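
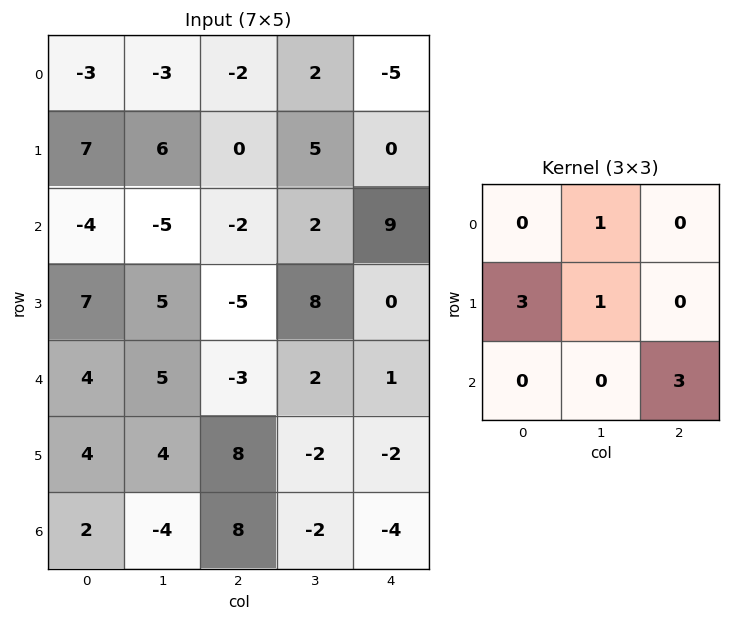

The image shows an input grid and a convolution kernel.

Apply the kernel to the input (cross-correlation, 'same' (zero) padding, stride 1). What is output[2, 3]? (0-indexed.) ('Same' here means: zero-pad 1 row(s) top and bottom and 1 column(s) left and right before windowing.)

1

The receptive field on the zero-padded input at this output position is [0 5 0 / -2 2 9 / -5 8 0]. Elementwise product with the kernel and sum: 5·1 + -2·3 + 2·1 + 0·3.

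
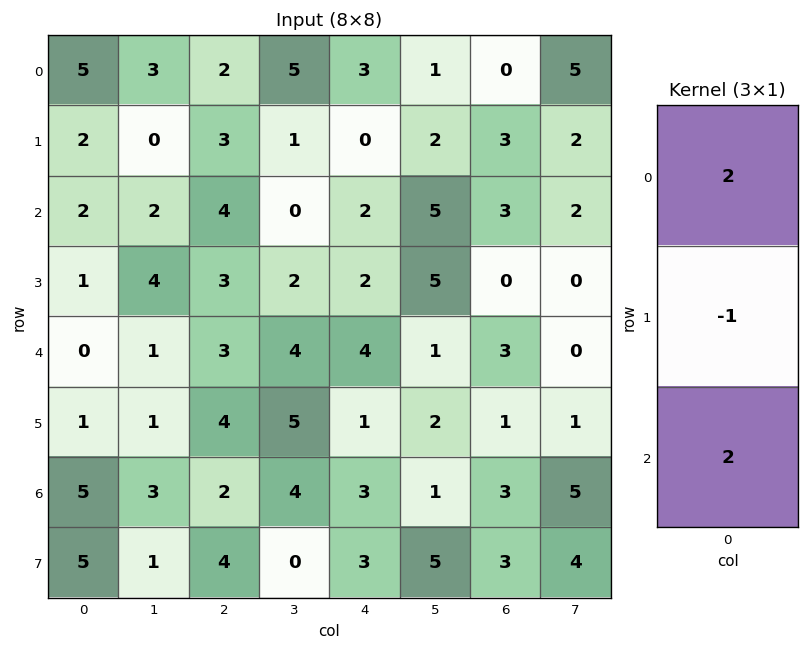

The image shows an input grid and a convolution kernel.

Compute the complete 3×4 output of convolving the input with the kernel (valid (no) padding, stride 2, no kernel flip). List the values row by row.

Output[0,0]: The receptive field on the input at this output position is [5 / 2 / 2]. Elementwise product with the kernel and sum: 5·2 + 2·-1 + 2·2.
Output[0,1]: The receptive field on the input at this output position is [2 / 3 / 4]. Elementwise product with the kernel and sum: 2·2 + 3·-1 + 4·2.

12 9 10 3
3 11 10 12
9 6 13 11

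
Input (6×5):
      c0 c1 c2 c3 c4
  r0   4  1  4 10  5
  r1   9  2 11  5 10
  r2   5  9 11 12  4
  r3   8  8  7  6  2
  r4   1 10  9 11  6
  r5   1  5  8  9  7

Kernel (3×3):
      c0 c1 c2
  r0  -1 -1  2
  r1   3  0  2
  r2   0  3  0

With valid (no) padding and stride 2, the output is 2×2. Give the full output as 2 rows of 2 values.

79 85
76 43

Output[0,0]: The receptive field on the input at this output position is [4 1 4 / 9 2 11 / 5 9 11]. Elementwise product with the kernel and sum: 4·-1 + 1·-1 + 4·2 + 9·3 + 11·2 + 9·3.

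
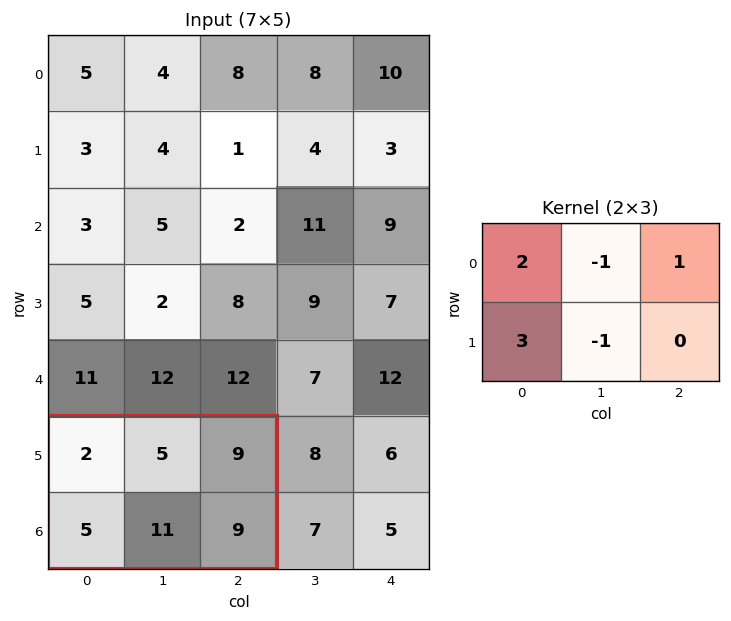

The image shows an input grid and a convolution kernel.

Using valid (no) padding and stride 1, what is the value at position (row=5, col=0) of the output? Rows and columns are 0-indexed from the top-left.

12

The receptive field on the input at this output position is [2 5 9 / 5 11 9]. Elementwise product with the kernel and sum: 2·2 + 5·-1 + 9·1 + 5·3 + 11·-1.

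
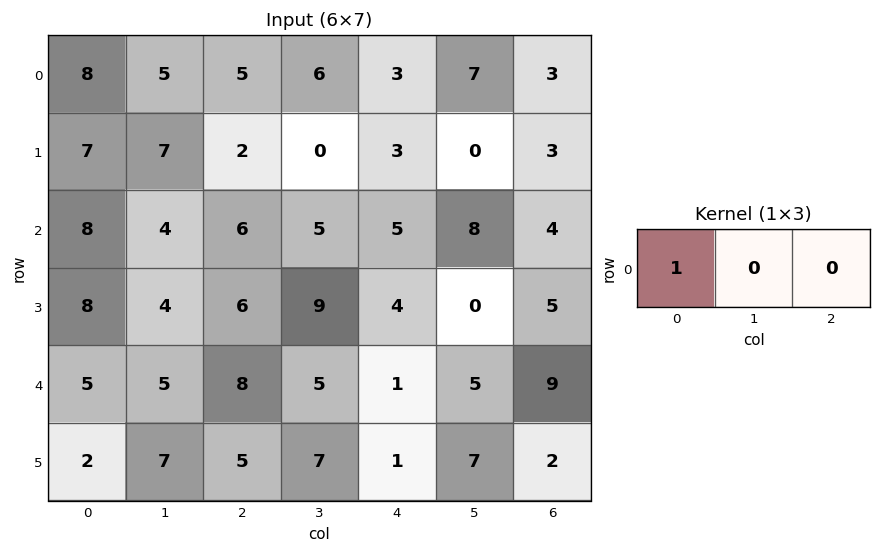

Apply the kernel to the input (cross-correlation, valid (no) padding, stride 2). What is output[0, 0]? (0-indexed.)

8

The receptive field on the input at this output position is [8 5 5]. Elementwise product with the kernel and sum: 8·1.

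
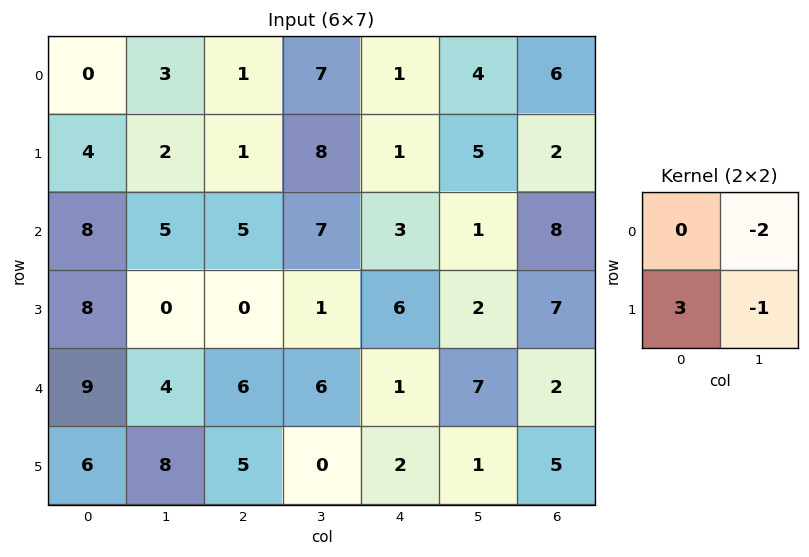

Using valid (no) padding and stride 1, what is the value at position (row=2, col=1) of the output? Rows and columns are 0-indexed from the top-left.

The receptive field on the input at this output position is [5 5 / 0 0]. Elementwise product with the kernel and sum: 5·-2 + 0·3 + 0·-1.

-10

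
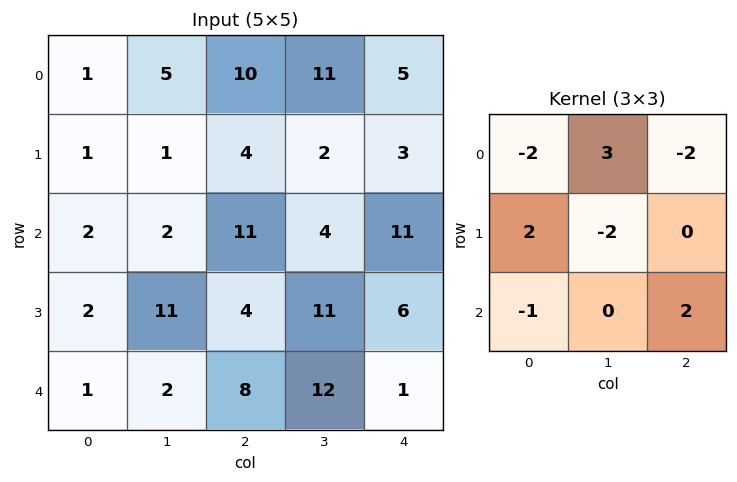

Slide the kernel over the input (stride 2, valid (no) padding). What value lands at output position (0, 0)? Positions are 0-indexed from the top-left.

13

The receptive field on the input at this output position is [1 5 10 / 1 1 4 / 2 2 11]. Elementwise product with the kernel and sum: 1·-2 + 5·3 + 10·-2 + 1·2 + 1·-2 + 2·-1 + 11·2.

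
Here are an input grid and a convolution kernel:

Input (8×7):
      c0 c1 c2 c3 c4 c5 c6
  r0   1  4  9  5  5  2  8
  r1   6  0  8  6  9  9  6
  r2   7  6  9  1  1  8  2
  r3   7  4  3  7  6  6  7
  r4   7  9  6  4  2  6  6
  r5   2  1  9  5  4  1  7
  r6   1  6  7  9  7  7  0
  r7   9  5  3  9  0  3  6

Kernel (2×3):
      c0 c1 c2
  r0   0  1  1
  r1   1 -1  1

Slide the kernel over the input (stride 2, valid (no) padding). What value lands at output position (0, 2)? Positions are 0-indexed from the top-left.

16

The receptive field on the input at this output position is [5 2 8 / 9 9 6]. Elementwise product with the kernel and sum: 2·1 + 8·1 + 9·1 + 9·-1 + 6·1.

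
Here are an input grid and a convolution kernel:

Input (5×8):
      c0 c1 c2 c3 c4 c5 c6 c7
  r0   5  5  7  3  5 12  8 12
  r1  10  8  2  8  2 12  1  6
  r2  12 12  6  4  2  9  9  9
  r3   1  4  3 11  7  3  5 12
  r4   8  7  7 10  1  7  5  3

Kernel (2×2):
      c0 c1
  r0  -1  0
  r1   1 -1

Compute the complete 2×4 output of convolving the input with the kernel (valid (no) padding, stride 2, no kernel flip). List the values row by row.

Output[0,0]: The receptive field on the input at this output position is [5 5 / 10 8]. Elementwise product with the kernel and sum: 5·-1 + 10·1 + 8·-1.
Output[0,1]: The receptive field on the input at this output position is [7 3 / 2 8]. Elementwise product with the kernel and sum: 7·-1 + 2·1 + 8·-1.

-3 -13 -15 -13
-15 -14 2 -16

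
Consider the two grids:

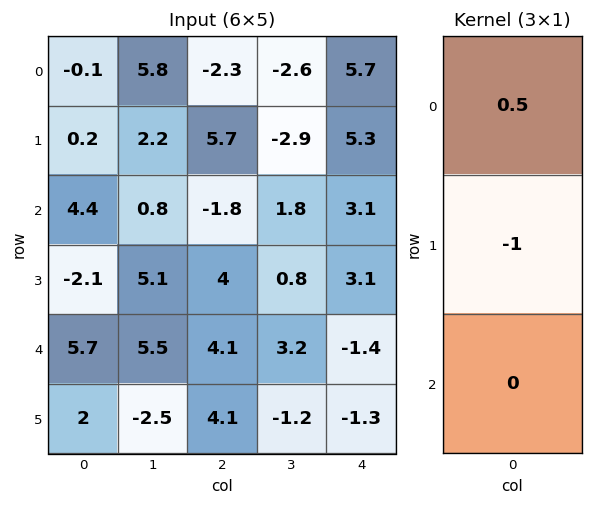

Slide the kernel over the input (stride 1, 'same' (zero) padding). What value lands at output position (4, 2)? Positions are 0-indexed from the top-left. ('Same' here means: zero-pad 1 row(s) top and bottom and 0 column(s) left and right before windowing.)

-2.1

The receptive field on the zero-padded input at this output position is [4 / 4.1 / 4.1]. Elementwise product with the kernel and sum: 4·0.5 + 4.1·-1.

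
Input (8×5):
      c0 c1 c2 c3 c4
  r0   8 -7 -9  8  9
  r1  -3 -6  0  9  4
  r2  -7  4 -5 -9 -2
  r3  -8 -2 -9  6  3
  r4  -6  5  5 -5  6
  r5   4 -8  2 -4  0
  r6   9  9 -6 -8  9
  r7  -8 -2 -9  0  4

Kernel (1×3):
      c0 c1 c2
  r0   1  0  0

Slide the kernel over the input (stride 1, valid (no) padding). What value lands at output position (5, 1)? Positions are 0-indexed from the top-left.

-8

The receptive field on the input at this output position is [-8 2 -4]. Elementwise product with the kernel and sum: -8·1.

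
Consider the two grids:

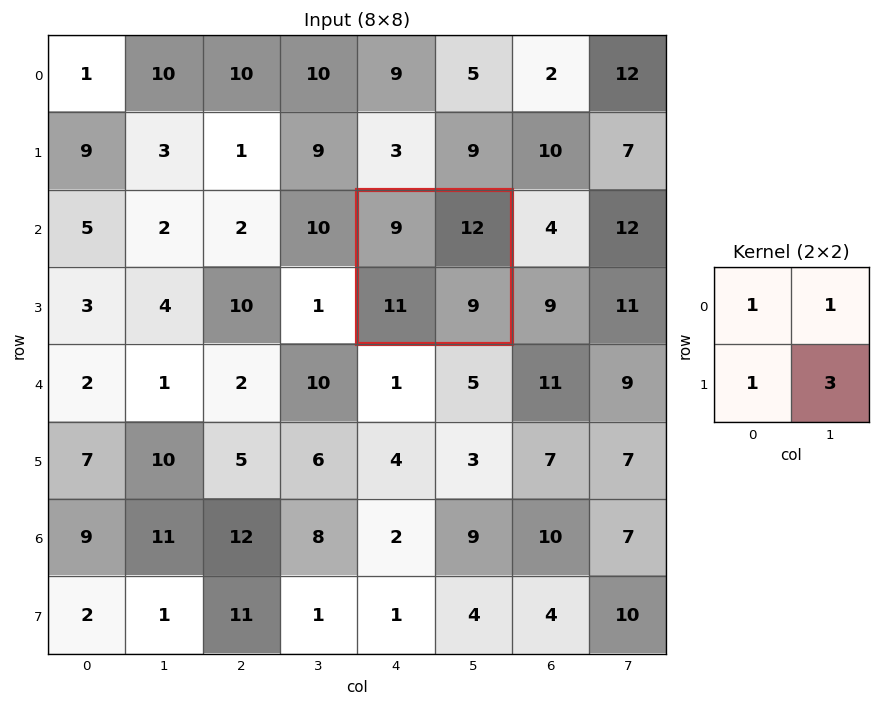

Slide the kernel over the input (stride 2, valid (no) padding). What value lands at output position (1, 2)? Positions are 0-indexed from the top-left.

59

The receptive field on the input at this output position is [9 12 / 11 9]. Elementwise product with the kernel and sum: 9·1 + 12·1 + 11·1 + 9·3.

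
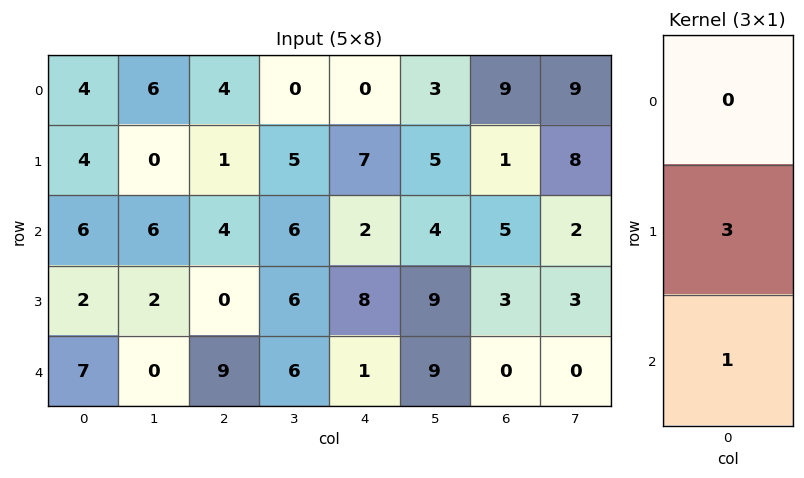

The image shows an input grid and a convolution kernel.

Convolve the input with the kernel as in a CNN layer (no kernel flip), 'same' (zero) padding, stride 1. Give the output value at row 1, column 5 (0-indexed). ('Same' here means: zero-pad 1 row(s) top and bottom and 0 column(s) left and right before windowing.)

The receptive field on the zero-padded input at this output position is [3 / 5 / 4]. Elementwise product with the kernel and sum: 5·3 + 4·1.

19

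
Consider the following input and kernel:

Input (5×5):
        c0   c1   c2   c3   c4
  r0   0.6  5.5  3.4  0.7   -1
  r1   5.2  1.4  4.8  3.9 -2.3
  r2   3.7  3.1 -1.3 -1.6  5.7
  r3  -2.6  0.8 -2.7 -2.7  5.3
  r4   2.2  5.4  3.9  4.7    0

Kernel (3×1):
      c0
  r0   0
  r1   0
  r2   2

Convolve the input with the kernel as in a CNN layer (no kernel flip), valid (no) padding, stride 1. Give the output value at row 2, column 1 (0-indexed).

10.8

The receptive field on the input at this output position is [3.1 / 0.8 / 5.4]. Elementwise product with the kernel and sum: 5.4·2.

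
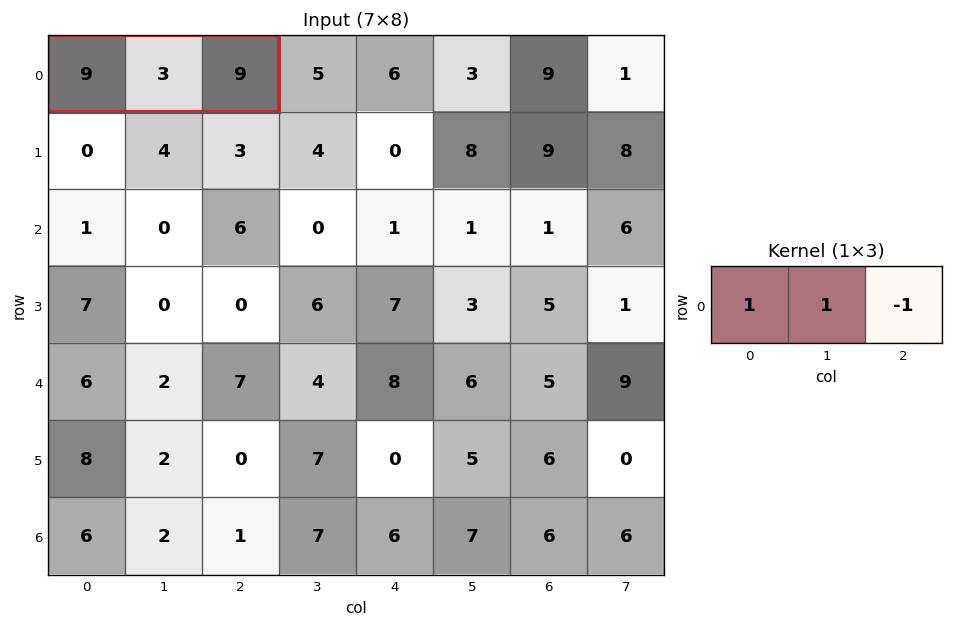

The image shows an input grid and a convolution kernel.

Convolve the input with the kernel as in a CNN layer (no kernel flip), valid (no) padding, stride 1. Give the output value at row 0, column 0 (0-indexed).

3

The receptive field on the input at this output position is [9 3 9]. Elementwise product with the kernel and sum: 9·1 + 3·1 + 9·-1.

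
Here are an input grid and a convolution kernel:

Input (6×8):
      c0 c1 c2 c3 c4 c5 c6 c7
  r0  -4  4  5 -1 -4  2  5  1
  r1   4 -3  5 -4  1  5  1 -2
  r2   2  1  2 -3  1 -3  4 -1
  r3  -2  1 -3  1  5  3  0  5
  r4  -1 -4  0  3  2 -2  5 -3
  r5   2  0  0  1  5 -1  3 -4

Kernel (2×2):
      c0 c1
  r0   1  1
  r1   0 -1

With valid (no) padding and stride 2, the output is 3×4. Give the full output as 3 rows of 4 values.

Output[0,0]: The receptive field on the input at this output position is [-4 4 / 4 -3]. Elementwise product with the kernel and sum: -4·1 + 4·1 + -3·-1.
Output[0,1]: The receptive field on the input at this output position is [5 -1 / 5 -4]. Elementwise product with the kernel and sum: 5·1 + -1·1 + -4·-1.

3 8 -7 8
2 -2 -5 -2
-5 2 1 6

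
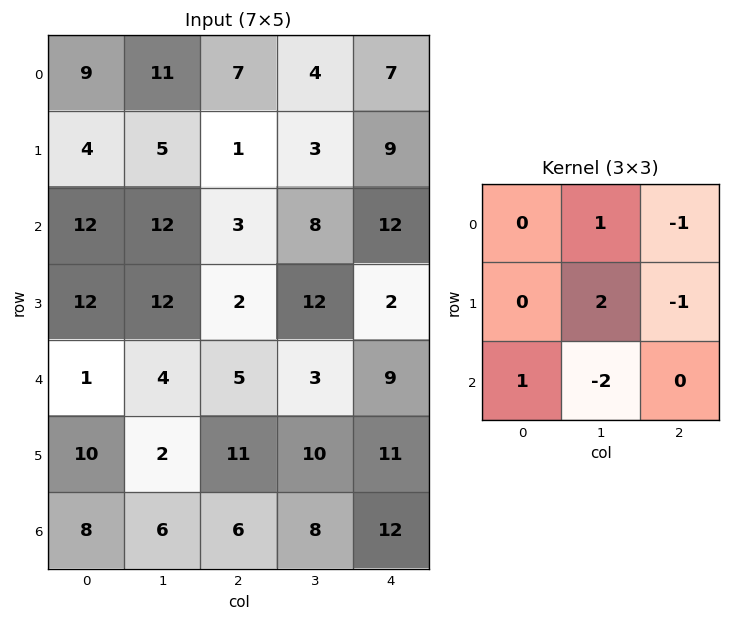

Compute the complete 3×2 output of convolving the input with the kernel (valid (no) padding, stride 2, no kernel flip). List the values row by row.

1 -19
24 17
-12 -7

Output[0,0]: The receptive field on the input at this output position is [9 11 7 / 4 5 1 / 12 12 3]. Elementwise product with the kernel and sum: 11·1 + 7·-1 + 5·2 + 1·-1 + 12·1 + 12·-2.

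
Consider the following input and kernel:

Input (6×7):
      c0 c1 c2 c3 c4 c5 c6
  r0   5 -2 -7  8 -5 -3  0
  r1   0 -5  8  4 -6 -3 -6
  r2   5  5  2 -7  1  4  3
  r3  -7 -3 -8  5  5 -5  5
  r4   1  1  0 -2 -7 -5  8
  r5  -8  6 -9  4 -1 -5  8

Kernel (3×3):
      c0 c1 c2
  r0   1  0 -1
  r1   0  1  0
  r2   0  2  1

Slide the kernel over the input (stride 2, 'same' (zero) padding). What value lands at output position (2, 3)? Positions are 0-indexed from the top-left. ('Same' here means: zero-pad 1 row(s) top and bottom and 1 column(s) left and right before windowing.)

The receptive field on the zero-padded input at this output position is [-5 5 0 / -5 8 0 / -5 8 0]. Elementwise product with the kernel and sum: -5·1 + 0·-1 + 8·1 + 8·2 + 0·1.

19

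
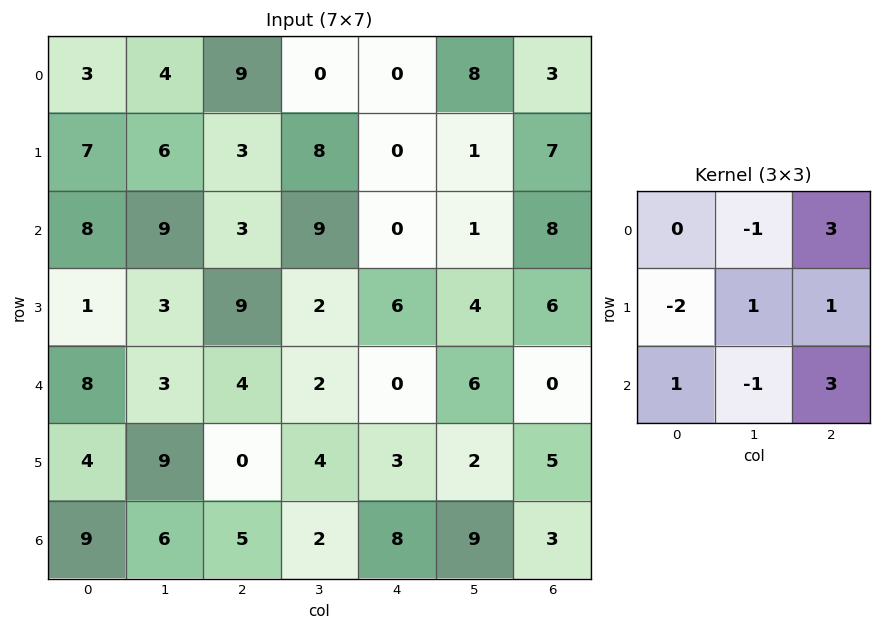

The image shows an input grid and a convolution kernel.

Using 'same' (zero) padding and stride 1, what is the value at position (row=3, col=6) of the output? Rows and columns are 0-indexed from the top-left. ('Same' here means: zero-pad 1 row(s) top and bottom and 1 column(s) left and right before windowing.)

The receptive field on the zero-padded input at this output position is [1 8 0 / 4 6 0 / 6 0 0]. Elementwise product with the kernel and sum: 8·-1 + 0·3 + 4·-2 + 6·1 + 0·1 + 6·1 + 0·-1 + 0·3.

-4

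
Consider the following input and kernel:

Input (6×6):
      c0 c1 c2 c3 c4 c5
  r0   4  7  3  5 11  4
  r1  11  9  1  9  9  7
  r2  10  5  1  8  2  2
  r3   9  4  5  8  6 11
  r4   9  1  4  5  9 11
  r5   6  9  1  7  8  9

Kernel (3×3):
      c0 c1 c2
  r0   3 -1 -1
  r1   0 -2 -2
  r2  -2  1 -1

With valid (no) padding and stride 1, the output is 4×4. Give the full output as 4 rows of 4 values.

Output[0,0]: The receptive field on the input at this output position is [4 7 3 / 11 9 1 / 10 5 1]. Elementwise product with the kernel and sum: 4·3 + 7·-1 + 3·-1 + 9·-2 + 1·-2 + 10·-2 + 5·1 + 1·-1.
Output[0,1]: The receptive field on the input at this output position is [7 3 5 / 9 1 9 / 5 1 8]. Elementwise product with the kernel and sum: 7·3 + 3·-1 + 5·-1 + 1·-2 + 9·-2 + 5·-2 + 1·1 + 8·-1.

-34 -24 -39 -48
-8 -12 -43 -18
-15 -23 -47 -26
4 -43 -30 -48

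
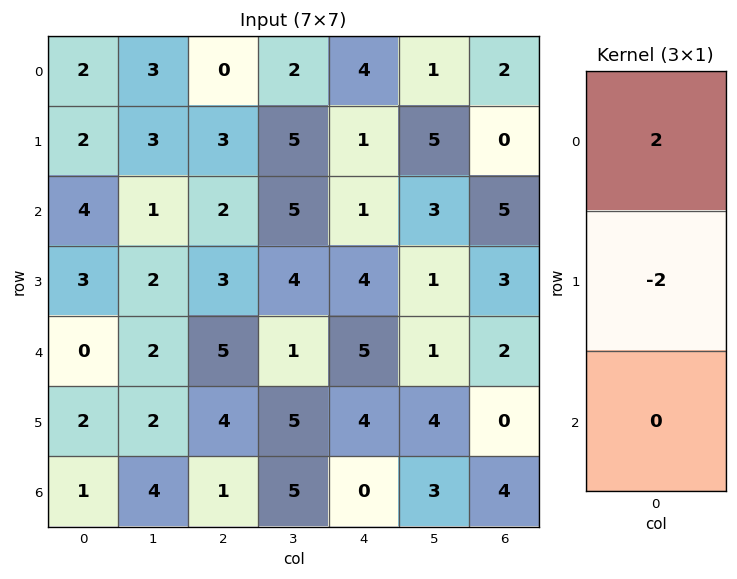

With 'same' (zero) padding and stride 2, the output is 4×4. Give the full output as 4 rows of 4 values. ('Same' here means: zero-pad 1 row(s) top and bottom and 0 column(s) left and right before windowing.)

Output[0,0]: The receptive field on the zero-padded input at this output position is [0 / 2 / 2]. Elementwise product with the kernel and sum: 0·2 + 2·-2.

-4 0 -8 -4
-4 2 0 -10
6 -4 -2 2
2 6 8 -8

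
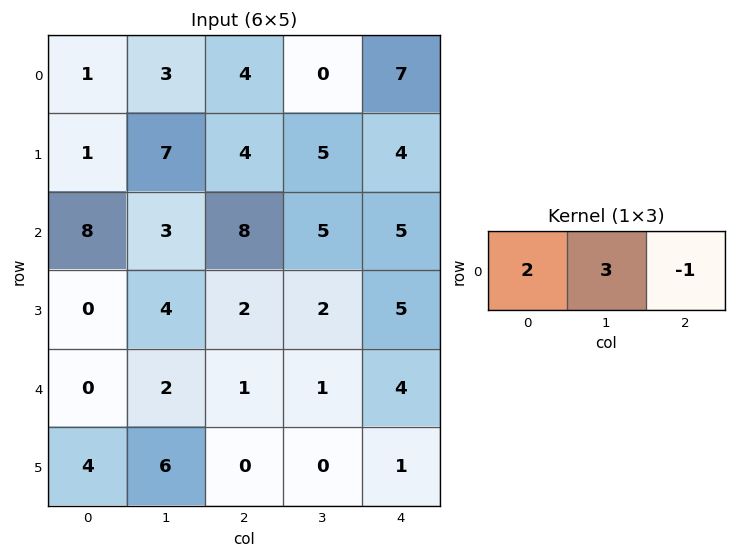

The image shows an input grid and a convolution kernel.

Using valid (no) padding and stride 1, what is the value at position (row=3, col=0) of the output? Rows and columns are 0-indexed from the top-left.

The receptive field on the input at this output position is [0 4 2]. Elementwise product with the kernel and sum: 0·2 + 4·3 + 2·-1.

10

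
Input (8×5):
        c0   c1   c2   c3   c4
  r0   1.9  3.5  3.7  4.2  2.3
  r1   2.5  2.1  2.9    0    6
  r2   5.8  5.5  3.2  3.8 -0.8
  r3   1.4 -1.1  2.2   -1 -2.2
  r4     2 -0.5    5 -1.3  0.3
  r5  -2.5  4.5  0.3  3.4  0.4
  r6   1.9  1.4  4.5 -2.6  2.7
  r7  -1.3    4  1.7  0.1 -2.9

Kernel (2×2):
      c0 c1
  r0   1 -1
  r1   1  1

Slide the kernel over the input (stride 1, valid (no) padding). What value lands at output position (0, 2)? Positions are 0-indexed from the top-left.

2.4

The receptive field on the input at this output position is [3.7 4.2 / 2.9 0]. Elementwise product with the kernel and sum: 3.7·1 + 4.2·-1 + 2.9·1 + 0·1.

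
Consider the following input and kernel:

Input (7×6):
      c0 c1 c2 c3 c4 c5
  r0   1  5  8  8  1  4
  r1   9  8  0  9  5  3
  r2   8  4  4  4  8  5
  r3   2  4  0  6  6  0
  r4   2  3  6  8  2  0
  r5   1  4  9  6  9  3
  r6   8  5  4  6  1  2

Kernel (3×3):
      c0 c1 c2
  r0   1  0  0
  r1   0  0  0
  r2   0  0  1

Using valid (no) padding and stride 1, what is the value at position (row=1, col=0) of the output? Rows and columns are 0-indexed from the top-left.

The receptive field on the input at this output position is [9 8 0 / 8 4 4 / 2 4 0]. Elementwise product with the kernel and sum: 9·1 + 0·1.

9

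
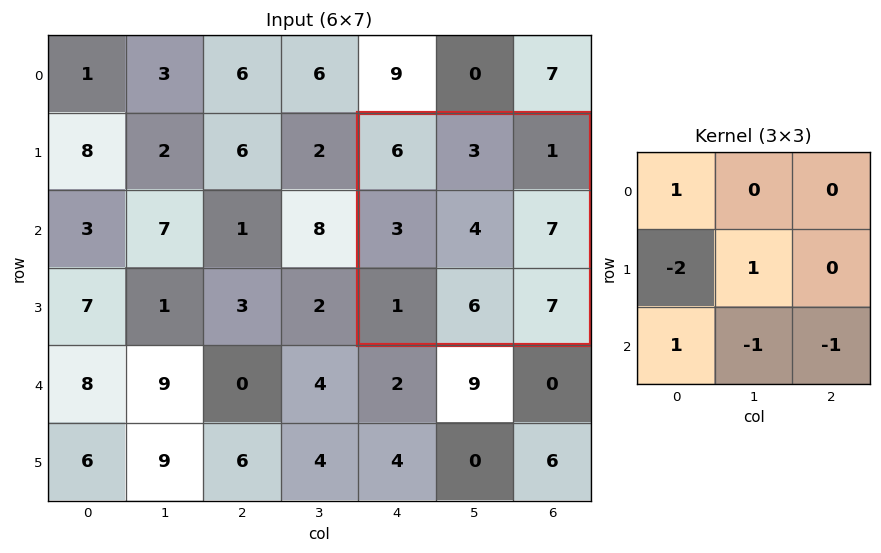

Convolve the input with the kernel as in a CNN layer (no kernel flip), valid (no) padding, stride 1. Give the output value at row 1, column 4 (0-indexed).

-8

The receptive field on the input at this output position is [6 3 1 / 3 4 7 / 1 6 7]. Elementwise product with the kernel and sum: 6·1 + 3·-2 + 4·1 + 1·1 + 6·-1 + 7·-1.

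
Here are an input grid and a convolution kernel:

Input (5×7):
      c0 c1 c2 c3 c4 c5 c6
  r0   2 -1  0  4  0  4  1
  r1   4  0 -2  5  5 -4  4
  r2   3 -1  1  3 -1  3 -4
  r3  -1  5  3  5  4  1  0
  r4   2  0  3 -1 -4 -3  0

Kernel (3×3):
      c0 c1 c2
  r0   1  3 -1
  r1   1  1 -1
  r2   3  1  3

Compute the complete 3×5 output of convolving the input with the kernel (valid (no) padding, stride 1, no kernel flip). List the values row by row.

16 -5 13 31 -4
18 19 39 45 8
15 2 11 -11 2

Output[0,0]: The receptive field on the input at this output position is [2 -1 0 / 4 0 -2 / 3 -1 1]. Elementwise product with the kernel and sum: 2·1 + -1·3 + 0·-1 + 4·1 + 0·1 + -2·-1 + 3·3 + -1·1 + 1·3.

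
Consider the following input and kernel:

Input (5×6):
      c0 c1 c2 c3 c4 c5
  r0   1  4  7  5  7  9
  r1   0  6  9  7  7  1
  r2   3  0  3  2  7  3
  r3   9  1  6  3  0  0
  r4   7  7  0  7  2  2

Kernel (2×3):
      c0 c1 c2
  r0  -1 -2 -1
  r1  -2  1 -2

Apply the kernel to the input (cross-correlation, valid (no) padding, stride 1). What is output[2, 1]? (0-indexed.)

The receptive field on the input at this output position is [0 3 2 / 1 6 3]. Elementwise product with the kernel and sum: 0·-1 + 3·-2 + 2·-1 + 1·-2 + 6·1 + 3·-2.

-10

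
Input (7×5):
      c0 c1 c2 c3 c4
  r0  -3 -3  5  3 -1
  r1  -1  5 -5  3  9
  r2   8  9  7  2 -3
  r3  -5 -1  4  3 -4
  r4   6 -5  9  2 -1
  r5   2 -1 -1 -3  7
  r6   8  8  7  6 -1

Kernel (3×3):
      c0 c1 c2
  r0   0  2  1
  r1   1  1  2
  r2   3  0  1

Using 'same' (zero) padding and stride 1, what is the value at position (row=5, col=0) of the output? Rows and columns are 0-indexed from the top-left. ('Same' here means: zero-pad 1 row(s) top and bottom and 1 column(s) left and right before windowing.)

The receptive field on the zero-padded input at this output position is [0 6 -5 / 0 2 -1 / 0 8 8]. Elementwise product with the kernel and sum: 6·2 + -5·1 + 0·1 + 2·1 + -1·2 + 0·3 + 8·1.

15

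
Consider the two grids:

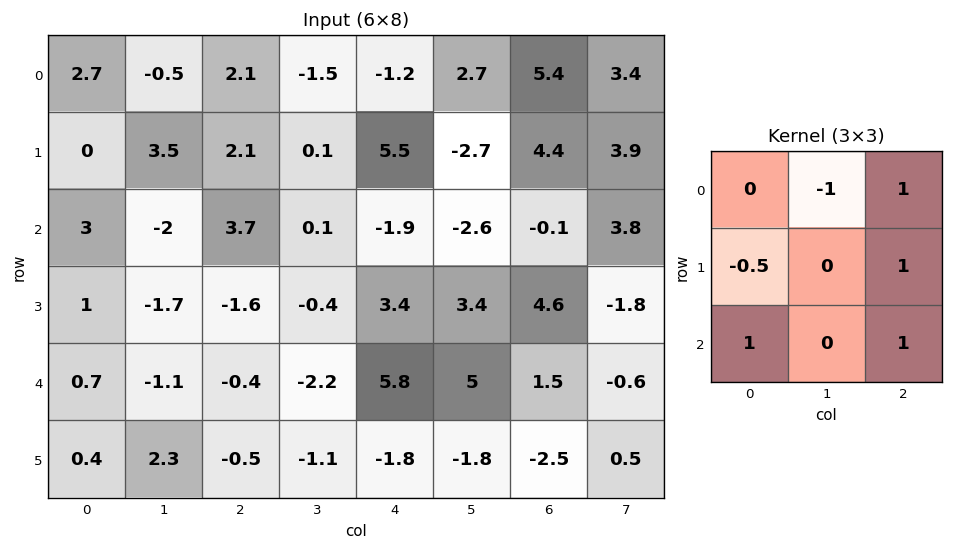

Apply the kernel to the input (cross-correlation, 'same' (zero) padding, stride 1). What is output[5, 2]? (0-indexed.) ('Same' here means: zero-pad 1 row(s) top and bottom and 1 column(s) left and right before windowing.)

-4.05

The receptive field on the zero-padded input at this output position is [-1.1 -0.4 -2.2 / 2.3 -0.5 -1.1 / 0 0 0]. Elementwise product with the kernel and sum: -0.4·-1 + -2.2·1 + 2.3·-0.5 + -1.1·1 + 0·1 + 0·1.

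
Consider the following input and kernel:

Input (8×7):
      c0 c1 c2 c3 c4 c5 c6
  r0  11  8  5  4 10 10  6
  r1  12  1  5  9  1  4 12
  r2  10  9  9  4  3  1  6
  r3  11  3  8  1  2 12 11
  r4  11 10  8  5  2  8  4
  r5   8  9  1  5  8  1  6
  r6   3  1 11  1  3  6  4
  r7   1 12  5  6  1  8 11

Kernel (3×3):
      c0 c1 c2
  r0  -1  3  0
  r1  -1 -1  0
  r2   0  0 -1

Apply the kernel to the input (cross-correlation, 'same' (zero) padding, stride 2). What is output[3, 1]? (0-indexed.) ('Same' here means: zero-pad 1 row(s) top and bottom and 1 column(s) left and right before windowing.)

-24

The receptive field on the zero-padded input at this output position is [9 1 5 / 1 11 1 / 12 5 6]. Elementwise product with the kernel and sum: 9·-1 + 1·3 + 1·-1 + 11·-1 + 6·-1.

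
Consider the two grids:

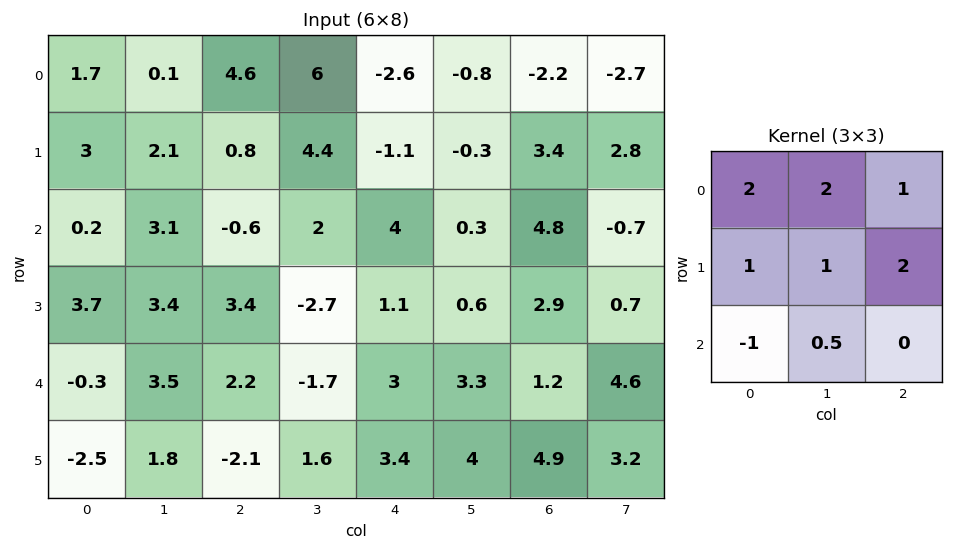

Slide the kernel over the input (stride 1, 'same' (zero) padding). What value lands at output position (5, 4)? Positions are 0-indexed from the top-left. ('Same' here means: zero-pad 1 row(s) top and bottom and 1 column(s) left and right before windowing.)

The receptive field on the zero-padded input at this output position is [-1.7 3 3.3 / 1.6 3.4 4 / 0 0 0]. Elementwise product with the kernel and sum: -1.7·2 + 3·2 + 3.3·1 + 1.6·1 + 3.4·1 + 4·2 + 0·-1 + 0·0.5.

18.9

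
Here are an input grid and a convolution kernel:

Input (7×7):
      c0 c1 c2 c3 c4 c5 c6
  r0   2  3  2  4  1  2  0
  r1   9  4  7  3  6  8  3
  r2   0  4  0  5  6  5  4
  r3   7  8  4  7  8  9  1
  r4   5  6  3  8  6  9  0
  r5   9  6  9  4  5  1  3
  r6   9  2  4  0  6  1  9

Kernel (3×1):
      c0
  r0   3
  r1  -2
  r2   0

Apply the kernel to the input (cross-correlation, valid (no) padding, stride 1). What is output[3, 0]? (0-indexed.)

The receptive field on the input at this output position is [7 / 5 / 9]. Elementwise product with the kernel and sum: 7·3 + 5·-2.

11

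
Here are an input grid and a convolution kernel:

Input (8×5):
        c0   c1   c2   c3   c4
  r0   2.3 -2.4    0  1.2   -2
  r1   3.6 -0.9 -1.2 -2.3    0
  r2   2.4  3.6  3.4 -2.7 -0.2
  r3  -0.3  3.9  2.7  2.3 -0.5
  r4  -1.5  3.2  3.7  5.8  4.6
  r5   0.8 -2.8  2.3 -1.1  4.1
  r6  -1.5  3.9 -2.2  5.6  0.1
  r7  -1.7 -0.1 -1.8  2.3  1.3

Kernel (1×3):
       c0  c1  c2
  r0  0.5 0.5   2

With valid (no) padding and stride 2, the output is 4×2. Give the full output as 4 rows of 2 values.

-0.05 -3.4
9.8 -0.05
8.25 13.95
-3.2 1.9

Output[0,0]: The receptive field on the input at this output position is [2.3 -2.4 0]. Elementwise product with the kernel and sum: 2.3·0.5 + -2.4·0.5 + 0·2.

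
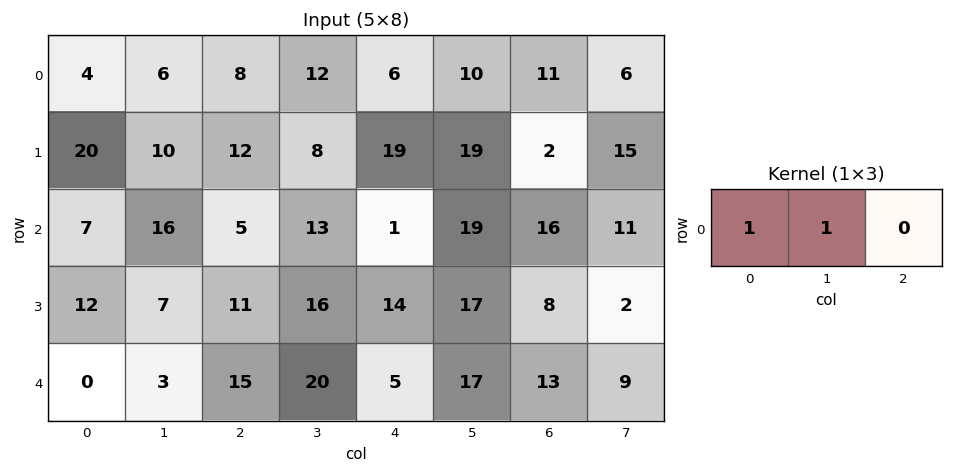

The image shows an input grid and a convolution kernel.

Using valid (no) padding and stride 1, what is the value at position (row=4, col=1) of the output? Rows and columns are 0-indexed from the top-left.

The receptive field on the input at this output position is [3 15 20]. Elementwise product with the kernel and sum: 3·1 + 15·1.

18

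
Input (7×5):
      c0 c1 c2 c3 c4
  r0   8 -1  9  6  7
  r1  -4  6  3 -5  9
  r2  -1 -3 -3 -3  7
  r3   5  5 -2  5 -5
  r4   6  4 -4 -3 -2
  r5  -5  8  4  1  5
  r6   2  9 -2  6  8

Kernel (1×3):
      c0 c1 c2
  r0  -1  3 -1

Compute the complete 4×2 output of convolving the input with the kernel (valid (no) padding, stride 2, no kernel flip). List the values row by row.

-20 2
-5 -13
10 -3
27 12

Output[0,0]: The receptive field on the input at this output position is [8 -1 9]. Elementwise product with the kernel and sum: 8·-1 + -1·3 + 9·-1.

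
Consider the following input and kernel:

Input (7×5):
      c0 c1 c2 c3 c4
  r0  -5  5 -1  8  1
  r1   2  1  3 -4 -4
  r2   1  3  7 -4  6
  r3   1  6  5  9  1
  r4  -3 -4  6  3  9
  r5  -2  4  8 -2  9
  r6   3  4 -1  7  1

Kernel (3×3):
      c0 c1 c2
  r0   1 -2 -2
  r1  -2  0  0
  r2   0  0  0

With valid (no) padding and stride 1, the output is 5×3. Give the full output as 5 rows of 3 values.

-17 -11 -25
-8 -3 5
-21 -15 -7
-15 -14 -27
-3 -30 -34

Output[0,0]: The receptive field on the input at this output position is [-5 5 -1 / 2 1 3 / 1 3 7]. Elementwise product with the kernel and sum: -5·1 + 5·-2 + -1·-2 + 2·-2.
Output[0,1]: The receptive field on the input at this output position is [5 -1 8 / 1 3 -4 / 3 7 -4]. Elementwise product with the kernel and sum: 5·1 + -1·-2 + 8·-2 + 1·-2.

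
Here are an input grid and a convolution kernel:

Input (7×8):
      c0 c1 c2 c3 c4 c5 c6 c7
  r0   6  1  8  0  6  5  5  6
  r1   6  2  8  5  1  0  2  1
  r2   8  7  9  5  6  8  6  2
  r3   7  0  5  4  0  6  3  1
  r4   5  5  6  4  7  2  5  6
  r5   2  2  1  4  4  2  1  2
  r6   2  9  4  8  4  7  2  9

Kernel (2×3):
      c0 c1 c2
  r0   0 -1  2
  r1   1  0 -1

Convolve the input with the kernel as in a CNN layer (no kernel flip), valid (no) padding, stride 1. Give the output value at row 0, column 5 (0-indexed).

The receptive field on the input at this output position is [5 5 6 / 0 2 1]. Elementwise product with the kernel and sum: 5·-1 + 6·2 + 0·1 + 1·-1.

6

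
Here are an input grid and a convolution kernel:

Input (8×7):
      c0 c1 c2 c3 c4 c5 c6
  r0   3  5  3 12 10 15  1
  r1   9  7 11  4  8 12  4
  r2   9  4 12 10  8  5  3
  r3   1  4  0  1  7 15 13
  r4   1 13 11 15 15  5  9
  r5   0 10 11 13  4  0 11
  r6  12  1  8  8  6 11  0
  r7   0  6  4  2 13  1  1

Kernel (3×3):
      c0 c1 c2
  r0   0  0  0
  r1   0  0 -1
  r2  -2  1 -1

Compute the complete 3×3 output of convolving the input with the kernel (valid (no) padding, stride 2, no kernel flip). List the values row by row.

Output[0,0]: The receptive field on the input at this output position is [3 5 3 / 9 7 11 / 9 4 12]. Elementwise product with the kernel and sum: 11·-1 + 9·-2 + 4·1 + 12·-1.
Output[0,1]: The receptive field on the input at this output position is [3 12 10 / 11 4 8 / 12 10 8]. Elementwise product with the kernel and sum: 8·-1 + 12·-2 + 10·1 + 8·-1.

-37 -30 -18
0 -29 -47
-42 -18 -12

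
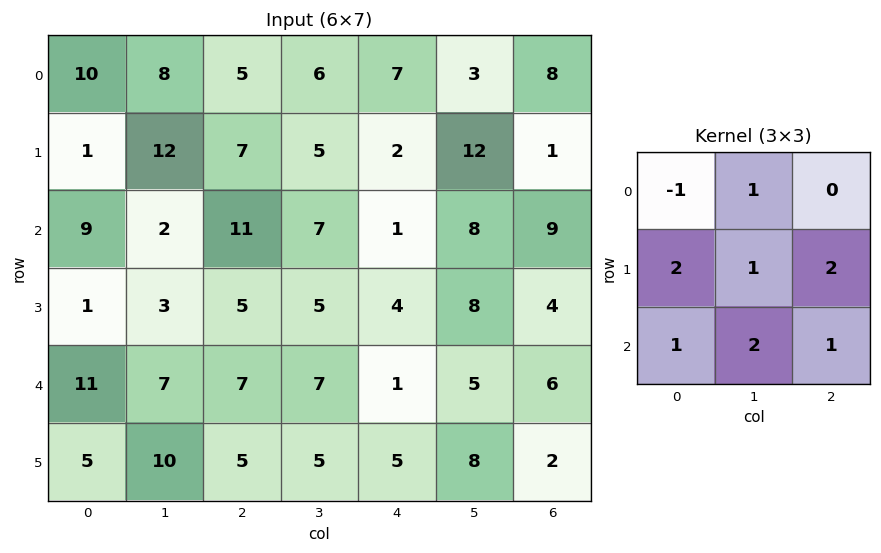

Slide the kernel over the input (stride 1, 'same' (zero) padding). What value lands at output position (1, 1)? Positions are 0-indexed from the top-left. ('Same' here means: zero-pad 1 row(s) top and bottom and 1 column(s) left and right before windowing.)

50

The receptive field on the zero-padded input at this output position is [10 8 5 / 1 12 7 / 9 2 11]. Elementwise product with the kernel and sum: 10·-1 + 8·1 + 1·2 + 12·1 + 7·2 + 9·1 + 2·2 + 11·1.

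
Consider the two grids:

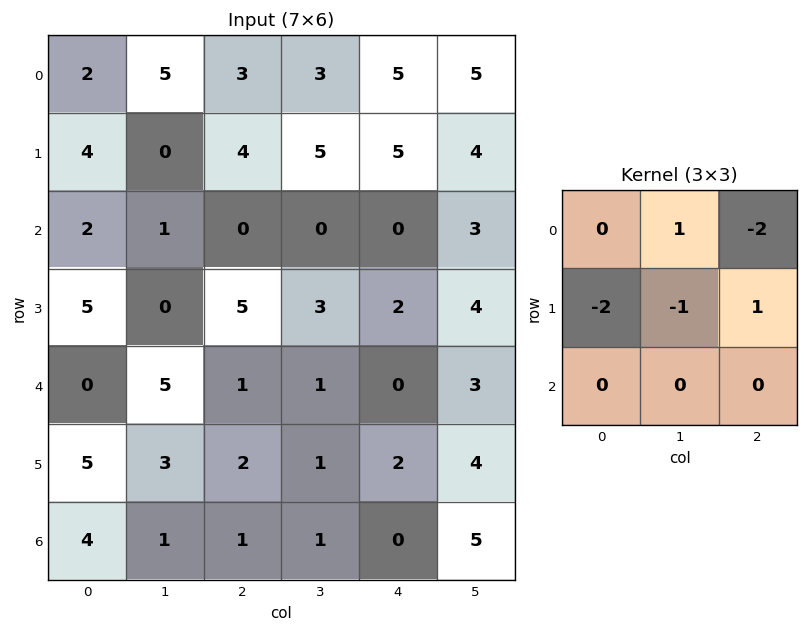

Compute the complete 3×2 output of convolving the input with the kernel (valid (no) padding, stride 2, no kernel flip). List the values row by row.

Output[0,0]: The receptive field on the input at this output position is [2 5 3 / 4 0 4 / 2 1 0]. Elementwise product with the kernel and sum: 5·1 + 3·-2 + 4·-2 + 0·-1 + 4·1.

-5 -15
-4 -11
-8 -2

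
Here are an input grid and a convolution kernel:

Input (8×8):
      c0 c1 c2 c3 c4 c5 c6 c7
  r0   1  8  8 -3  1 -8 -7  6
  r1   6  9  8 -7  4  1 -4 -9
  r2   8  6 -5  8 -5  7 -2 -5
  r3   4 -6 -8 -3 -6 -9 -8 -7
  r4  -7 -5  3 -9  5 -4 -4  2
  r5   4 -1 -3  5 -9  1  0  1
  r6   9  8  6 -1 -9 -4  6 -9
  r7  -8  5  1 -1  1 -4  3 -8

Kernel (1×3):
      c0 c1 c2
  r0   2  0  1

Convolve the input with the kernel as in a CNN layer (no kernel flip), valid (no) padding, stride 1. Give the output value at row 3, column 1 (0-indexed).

-15

The receptive field on the input at this output position is [-6 -8 -3]. Elementwise product with the kernel and sum: -6·2 + -3·1.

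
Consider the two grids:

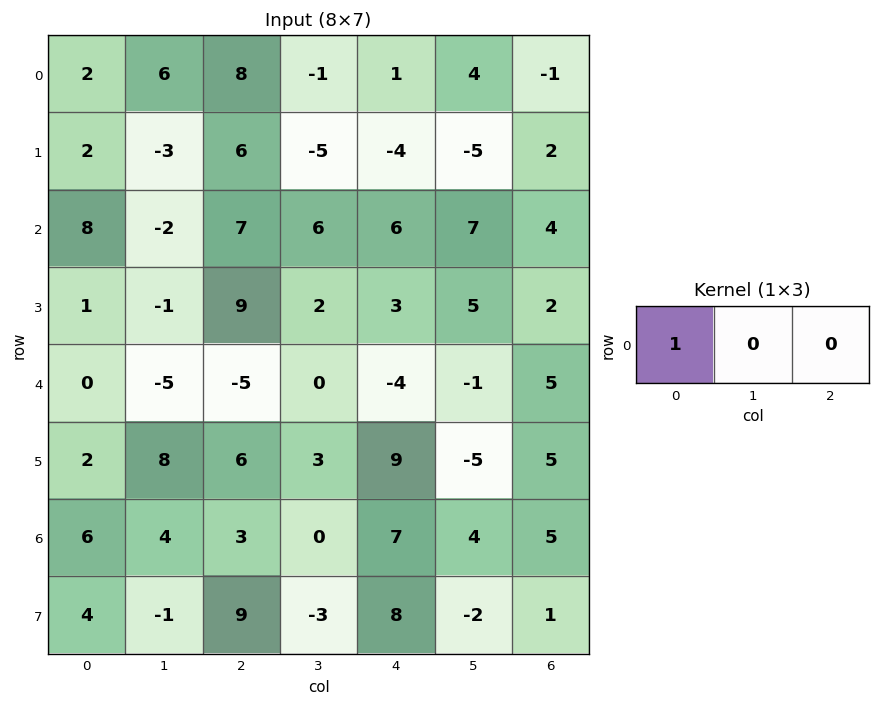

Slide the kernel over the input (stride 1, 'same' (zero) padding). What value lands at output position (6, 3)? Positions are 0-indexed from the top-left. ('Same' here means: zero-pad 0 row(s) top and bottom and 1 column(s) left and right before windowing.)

3

The receptive field on the zero-padded input at this output position is [3 0 7]. Elementwise product with the kernel and sum: 3·1.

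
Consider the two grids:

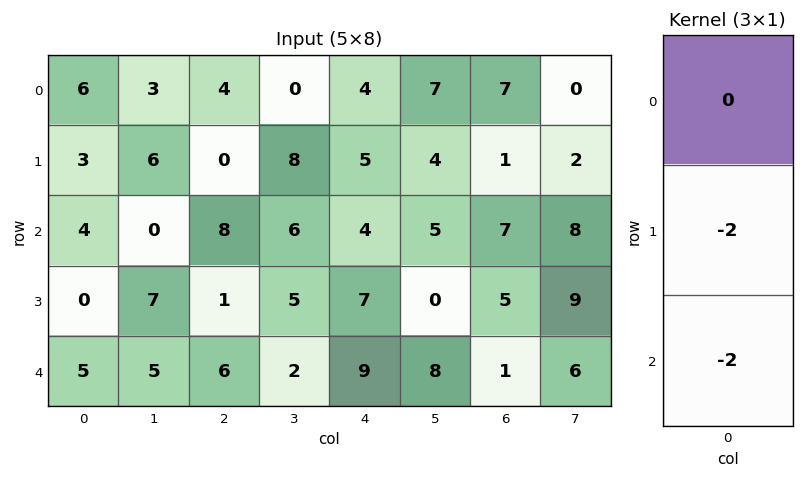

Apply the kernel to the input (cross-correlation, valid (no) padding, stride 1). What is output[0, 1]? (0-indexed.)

-12

The receptive field on the input at this output position is [3 / 6 / 0]. Elementwise product with the kernel and sum: 6·-2 + 0·-2.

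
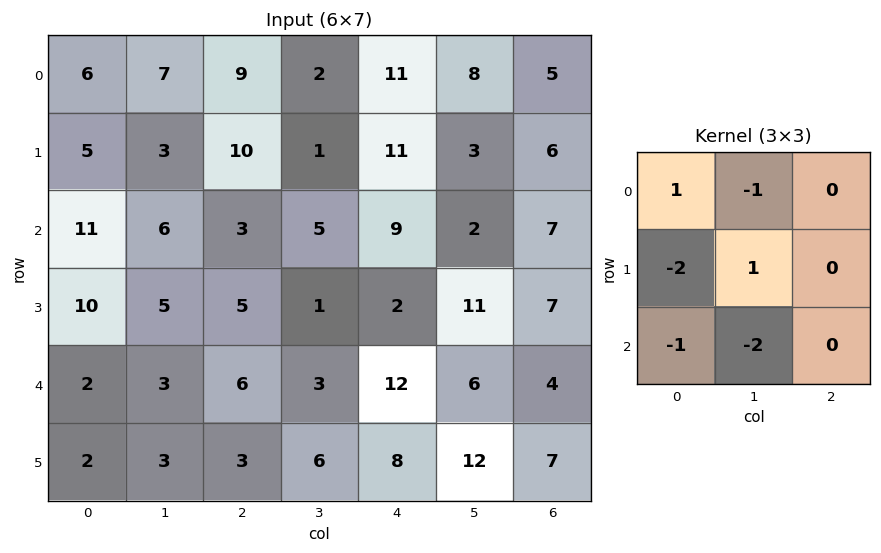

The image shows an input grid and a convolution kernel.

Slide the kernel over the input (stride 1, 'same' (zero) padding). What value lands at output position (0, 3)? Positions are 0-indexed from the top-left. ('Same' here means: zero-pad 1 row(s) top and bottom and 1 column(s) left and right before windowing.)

The receptive field on the zero-padded input at this output position is [0 0 0 / 9 2 11 / 10 1 11]. Elementwise product with the kernel and sum: 0·1 + 0·-1 + 9·-2 + 2·1 + 10·-1 + 1·-2.

-28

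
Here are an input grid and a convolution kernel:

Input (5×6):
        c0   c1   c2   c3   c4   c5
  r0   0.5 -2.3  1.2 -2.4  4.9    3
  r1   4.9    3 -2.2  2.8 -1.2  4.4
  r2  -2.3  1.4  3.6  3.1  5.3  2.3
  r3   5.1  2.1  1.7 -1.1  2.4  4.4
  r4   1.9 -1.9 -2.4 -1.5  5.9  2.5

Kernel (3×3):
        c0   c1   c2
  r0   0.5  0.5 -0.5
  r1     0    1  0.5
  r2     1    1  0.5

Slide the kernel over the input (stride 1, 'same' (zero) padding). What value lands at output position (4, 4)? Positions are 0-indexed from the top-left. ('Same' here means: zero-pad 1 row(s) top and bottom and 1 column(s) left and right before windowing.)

The receptive field on the zero-padded input at this output position is [-1.1 2.4 4.4 / -1.5 5.9 2.5 / 0 0 0]. Elementwise product with the kernel and sum: -1.1·0.5 + 2.4·0.5 + 4.4·-0.5 + 5.9·1 + 2.5·0.5 + 0·1 + 0·1 + 0·0.5.

5.6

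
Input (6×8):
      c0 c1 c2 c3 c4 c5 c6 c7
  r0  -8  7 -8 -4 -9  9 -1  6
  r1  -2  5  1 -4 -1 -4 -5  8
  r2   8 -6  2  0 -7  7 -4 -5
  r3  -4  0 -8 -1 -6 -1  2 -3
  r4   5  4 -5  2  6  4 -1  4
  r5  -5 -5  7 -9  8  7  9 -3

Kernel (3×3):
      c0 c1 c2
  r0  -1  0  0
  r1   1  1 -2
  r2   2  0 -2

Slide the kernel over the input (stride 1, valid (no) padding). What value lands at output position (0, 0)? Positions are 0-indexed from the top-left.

The receptive field on the input at this output position is [-8 7 -8 / -2 5 1 / 8 -6 2]. Elementwise product with the kernel and sum: -8·-1 + -2·1 + 5·1 + 1·-2 + 8·2 + 2·-2.

21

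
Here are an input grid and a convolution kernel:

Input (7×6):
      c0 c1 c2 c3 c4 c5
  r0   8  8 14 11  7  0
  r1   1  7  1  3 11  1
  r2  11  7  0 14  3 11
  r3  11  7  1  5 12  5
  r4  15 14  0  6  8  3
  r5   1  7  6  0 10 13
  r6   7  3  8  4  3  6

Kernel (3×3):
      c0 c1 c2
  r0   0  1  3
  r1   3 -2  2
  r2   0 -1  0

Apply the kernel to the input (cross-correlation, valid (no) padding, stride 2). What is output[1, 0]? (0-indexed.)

14

The receptive field on the input at this output position is [11 7 0 / 11 7 1 / 15 14 0]. Elementwise product with the kernel and sum: 7·1 + 0·3 + 11·3 + 7·-2 + 1·2 + 14·-1.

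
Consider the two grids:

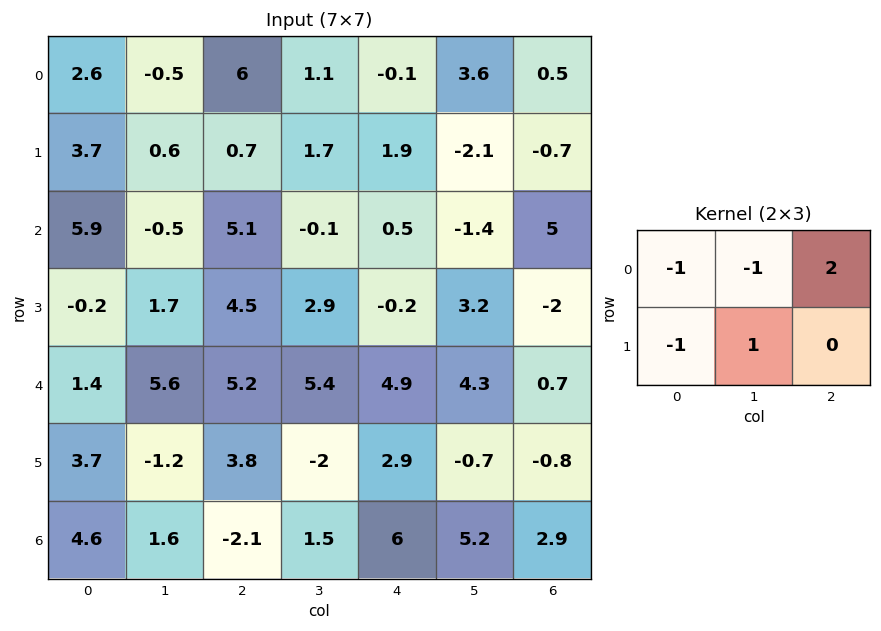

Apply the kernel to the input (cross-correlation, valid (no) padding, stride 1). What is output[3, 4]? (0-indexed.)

The receptive field on the input at this output position is [-0.2 3.2 -2 / 4.9 4.3 0.7]. Elementwise product with the kernel and sum: -0.2·-1 + 3.2·-1 + -2·2 + 4.9·-1 + 4.3·1.

-7.6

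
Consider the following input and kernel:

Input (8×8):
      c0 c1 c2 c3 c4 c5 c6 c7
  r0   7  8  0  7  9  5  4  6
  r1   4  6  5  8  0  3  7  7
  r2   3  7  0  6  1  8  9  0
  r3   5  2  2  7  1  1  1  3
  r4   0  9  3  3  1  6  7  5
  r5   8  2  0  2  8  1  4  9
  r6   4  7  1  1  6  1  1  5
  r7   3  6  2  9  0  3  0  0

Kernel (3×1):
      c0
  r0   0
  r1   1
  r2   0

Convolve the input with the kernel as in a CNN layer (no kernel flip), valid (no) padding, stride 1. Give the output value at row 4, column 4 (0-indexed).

8

The receptive field on the input at this output position is [1 / 8 / 6]. Elementwise product with the kernel and sum: 8·1.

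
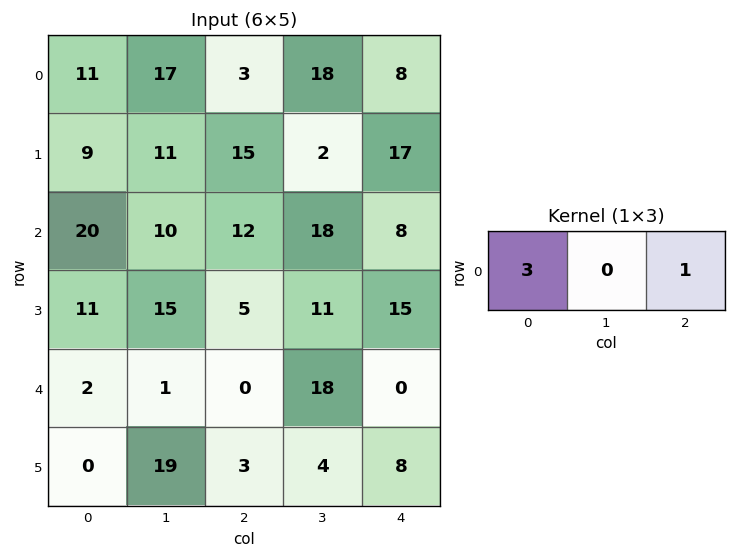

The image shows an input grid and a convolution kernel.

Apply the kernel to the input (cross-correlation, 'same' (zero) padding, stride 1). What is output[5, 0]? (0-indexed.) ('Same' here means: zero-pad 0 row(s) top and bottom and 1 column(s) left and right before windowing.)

The receptive field on the zero-padded input at this output position is [0 0 19]. Elementwise product with the kernel and sum: 0·3 + 19·1.

19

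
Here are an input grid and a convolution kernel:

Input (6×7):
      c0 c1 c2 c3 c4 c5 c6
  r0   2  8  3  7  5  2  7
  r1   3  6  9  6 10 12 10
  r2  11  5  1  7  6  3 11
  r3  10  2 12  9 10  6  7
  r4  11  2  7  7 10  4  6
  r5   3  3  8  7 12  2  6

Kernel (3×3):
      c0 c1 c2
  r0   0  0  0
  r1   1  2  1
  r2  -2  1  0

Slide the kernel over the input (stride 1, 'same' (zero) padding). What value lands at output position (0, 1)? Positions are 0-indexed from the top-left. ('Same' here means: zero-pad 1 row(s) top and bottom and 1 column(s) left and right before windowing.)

21

The receptive field on the zero-padded input at this output position is [0 0 0 / 2 8 3 / 3 6 9]. Elementwise product with the kernel and sum: 2·1 + 8·2 + 3·1 + 3·-2 + 6·1.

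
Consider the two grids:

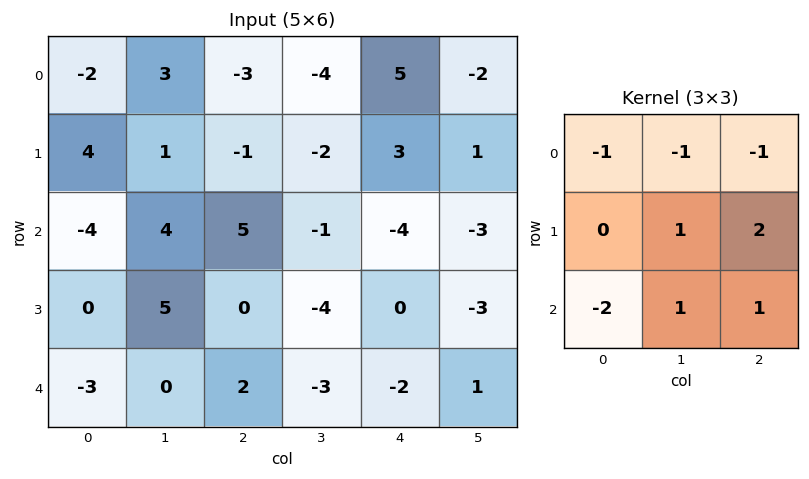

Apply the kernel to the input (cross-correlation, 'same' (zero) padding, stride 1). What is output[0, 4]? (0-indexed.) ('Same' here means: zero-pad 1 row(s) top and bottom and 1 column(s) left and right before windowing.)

9

The receptive field on the zero-padded input at this output position is [0 0 0 / -4 5 -2 / -2 3 1]. Elementwise product with the kernel and sum: 0·-1 + 0·-1 + 0·-1 + 5·1 + -2·2 + -2·-2 + 3·1 + 1·1.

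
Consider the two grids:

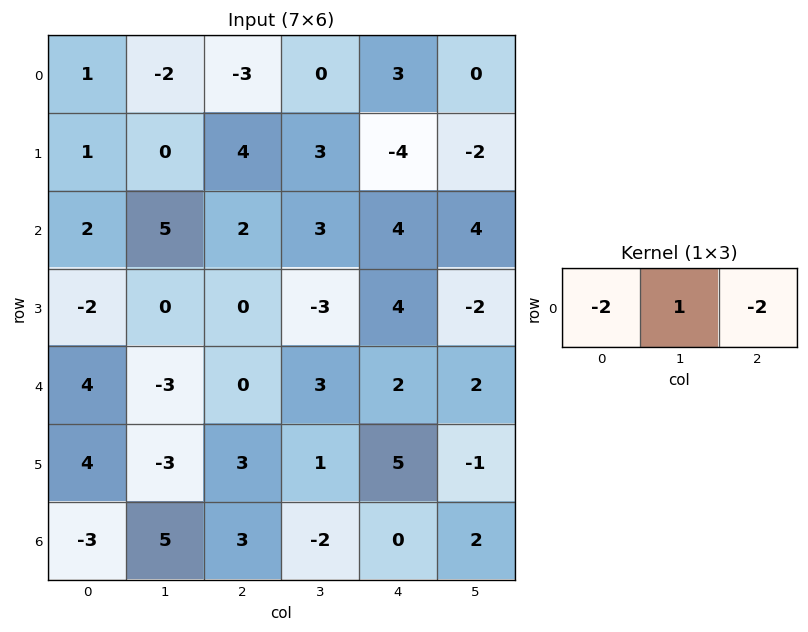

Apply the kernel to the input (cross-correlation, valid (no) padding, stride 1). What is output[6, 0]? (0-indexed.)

5

The receptive field on the input at this output position is [-3 5 3]. Elementwise product with the kernel and sum: -3·-2 + 5·1 + 3·-2.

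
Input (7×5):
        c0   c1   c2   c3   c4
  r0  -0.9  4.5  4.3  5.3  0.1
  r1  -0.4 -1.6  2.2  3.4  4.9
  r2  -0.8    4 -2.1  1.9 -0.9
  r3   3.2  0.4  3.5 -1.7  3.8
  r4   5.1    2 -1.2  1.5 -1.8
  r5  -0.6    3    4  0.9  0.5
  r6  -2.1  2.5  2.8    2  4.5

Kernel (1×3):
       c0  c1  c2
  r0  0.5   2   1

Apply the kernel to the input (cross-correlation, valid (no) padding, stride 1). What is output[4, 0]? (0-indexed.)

The receptive field on the input at this output position is [5.1 2 -1.2]. Elementwise product with the kernel and sum: 5.1·0.5 + 2·2 + -1.2·1.

5.35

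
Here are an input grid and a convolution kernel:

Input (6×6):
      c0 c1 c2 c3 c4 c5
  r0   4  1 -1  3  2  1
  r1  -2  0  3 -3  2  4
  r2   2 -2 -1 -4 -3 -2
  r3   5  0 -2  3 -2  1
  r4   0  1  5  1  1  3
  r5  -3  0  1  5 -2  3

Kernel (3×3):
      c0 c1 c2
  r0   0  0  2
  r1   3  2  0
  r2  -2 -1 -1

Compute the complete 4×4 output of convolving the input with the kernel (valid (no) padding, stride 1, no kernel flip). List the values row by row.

-9 21 16 10
0 -15 -4 -15
7 -20 -18 -5
3 13 8 -4

Output[0,0]: The receptive field on the input at this output position is [4 1 -1 / -2 0 3 / 2 -2 -1]. Elementwise product with the kernel and sum: -1·2 + -2·3 + 0·2 + 2·-2 + -2·-1 + -1·-1.
Output[0,1]: The receptive field on the input at this output position is [1 -1 3 / 0 3 -3 / -2 -1 -4]. Elementwise product with the kernel and sum: 3·2 + 0·3 + 3·2 + -2·-2 + -1·-1 + -4·-1.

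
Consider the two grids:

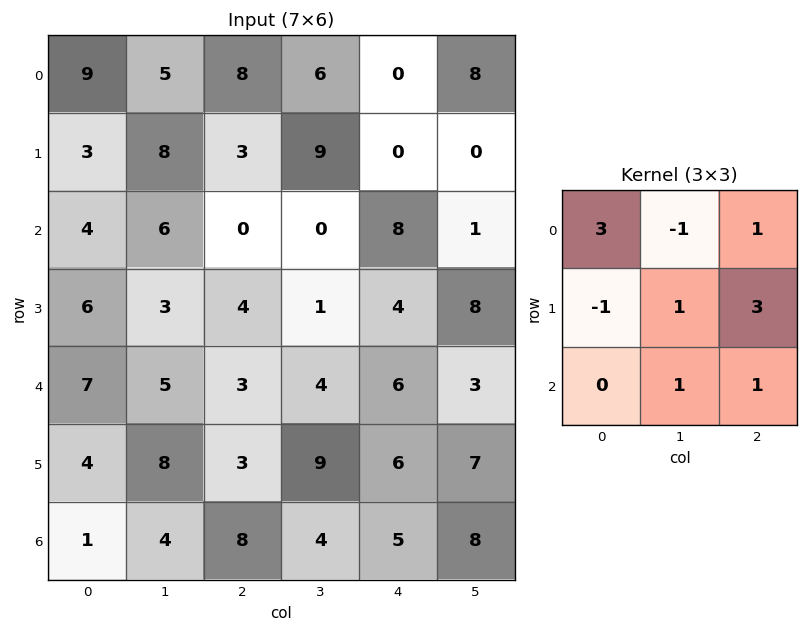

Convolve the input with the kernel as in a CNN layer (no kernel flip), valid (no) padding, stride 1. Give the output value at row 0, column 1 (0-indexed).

35

The receptive field on the input at this output position is [5 8 6 / 8 3 9 / 6 0 0]. Elementwise product with the kernel and sum: 5·3 + 8·-1 + 6·1 + 8·-1 + 3·1 + 9·3 + 0·1 + 0·1.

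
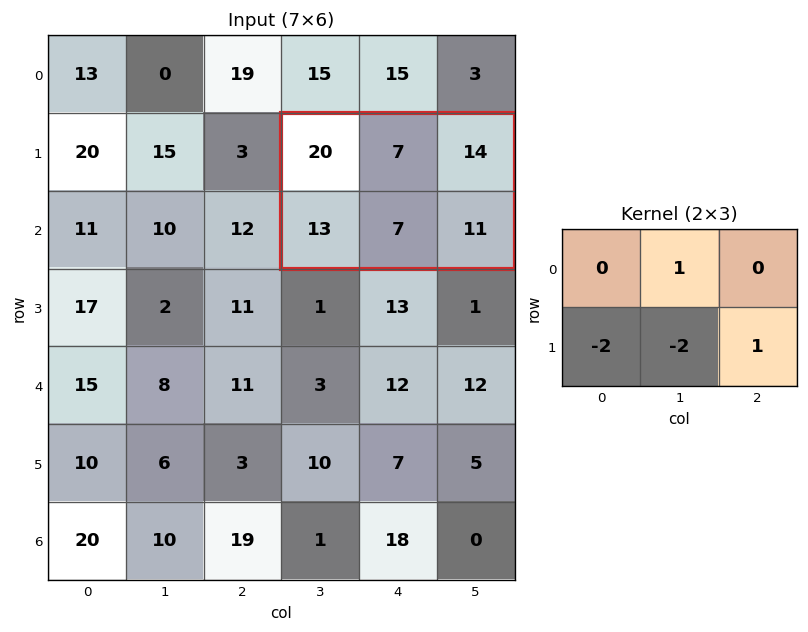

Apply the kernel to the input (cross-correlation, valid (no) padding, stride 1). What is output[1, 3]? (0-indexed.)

-22

The receptive field on the input at this output position is [20 7 14 / 13 7 11]. Elementwise product with the kernel and sum: 7·1 + 13·-2 + 7·-2 + 11·1.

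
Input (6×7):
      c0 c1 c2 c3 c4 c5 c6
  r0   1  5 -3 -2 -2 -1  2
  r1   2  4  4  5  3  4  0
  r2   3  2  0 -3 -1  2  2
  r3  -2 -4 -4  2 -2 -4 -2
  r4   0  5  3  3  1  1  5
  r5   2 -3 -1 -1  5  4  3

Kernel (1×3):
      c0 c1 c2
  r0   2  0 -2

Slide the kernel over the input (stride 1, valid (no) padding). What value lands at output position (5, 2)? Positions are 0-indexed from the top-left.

The receptive field on the input at this output position is [-1 -1 5]. Elementwise product with the kernel and sum: -1·2 + 5·-2.

-12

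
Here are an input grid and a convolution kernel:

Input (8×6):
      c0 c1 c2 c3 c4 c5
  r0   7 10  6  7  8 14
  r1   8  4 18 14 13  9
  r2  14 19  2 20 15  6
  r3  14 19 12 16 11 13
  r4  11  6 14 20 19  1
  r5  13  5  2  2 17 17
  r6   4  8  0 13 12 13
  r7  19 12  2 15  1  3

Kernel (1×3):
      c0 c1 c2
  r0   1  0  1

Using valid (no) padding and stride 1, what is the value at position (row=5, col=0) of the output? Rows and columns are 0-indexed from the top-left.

The receptive field on the input at this output position is [13 5 2]. Elementwise product with the kernel and sum: 13·1 + 2·1.

15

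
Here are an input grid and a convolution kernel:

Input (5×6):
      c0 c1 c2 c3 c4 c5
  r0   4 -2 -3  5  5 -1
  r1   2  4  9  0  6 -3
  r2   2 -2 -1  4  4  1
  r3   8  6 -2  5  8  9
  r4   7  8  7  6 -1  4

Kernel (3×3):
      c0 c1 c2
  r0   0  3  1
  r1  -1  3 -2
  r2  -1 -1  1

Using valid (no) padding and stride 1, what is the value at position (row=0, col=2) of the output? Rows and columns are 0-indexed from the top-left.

The receptive field on the input at this output position is [-3 5 5 / 9 0 6 / -1 4 4]. Elementwise product with the kernel and sum: 5·3 + 5·1 + 9·-1 + 0·3 + 6·-2 + -1·-1 + 4·-1 + 4·1.

0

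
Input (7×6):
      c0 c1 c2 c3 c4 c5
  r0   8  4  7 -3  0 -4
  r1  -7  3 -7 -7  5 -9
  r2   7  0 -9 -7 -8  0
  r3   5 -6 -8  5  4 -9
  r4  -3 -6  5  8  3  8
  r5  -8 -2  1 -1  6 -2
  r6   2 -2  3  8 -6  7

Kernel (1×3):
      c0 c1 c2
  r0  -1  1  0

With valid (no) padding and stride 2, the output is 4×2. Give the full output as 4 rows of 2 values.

Output[0,0]: The receptive field on the input at this output position is [8 4 7]. Elementwise product with the kernel and sum: 8·-1 + 4·1.
Output[0,1]: The receptive field on the input at this output position is [7 -3 0]. Elementwise product with the kernel and sum: 7·-1 + -3·1.

-4 -10
-7 2
-3 3
-4 5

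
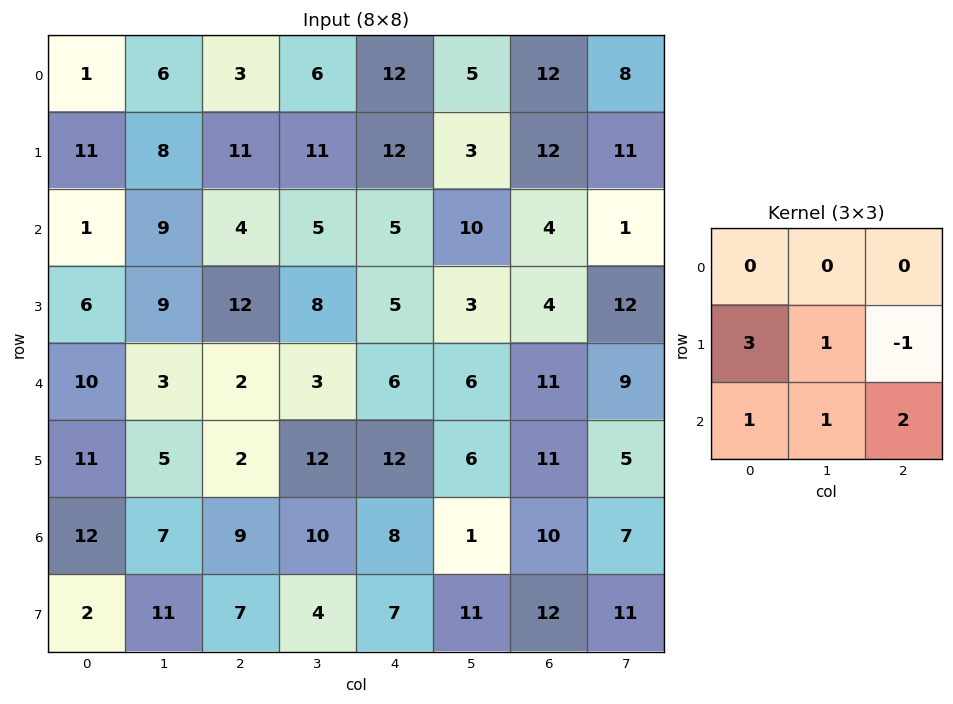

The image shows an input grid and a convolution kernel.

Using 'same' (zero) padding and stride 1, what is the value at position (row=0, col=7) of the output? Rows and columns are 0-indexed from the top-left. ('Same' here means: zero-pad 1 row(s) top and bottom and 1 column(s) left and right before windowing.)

67

The receptive field on the zero-padded input at this output position is [0 0 0 / 12 8 0 / 12 11 0]. Elementwise product with the kernel and sum: 12·3 + 8·1 + 0·-1 + 12·1 + 11·1 + 0·2.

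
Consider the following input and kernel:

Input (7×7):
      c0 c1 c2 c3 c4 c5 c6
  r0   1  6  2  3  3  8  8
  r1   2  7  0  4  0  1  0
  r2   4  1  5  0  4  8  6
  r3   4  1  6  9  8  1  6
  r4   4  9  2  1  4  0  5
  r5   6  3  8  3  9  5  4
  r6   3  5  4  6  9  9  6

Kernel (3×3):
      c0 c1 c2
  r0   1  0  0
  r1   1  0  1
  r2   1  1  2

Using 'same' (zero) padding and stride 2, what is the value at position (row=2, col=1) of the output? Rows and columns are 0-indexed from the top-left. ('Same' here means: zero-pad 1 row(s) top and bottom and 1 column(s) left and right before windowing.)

The receptive field on the zero-padded input at this output position is [1 6 9 / 9 2 1 / 3 8 3]. Elementwise product with the kernel and sum: 1·1 + 9·1 + 1·1 + 3·1 + 8·1 + 3·2.

28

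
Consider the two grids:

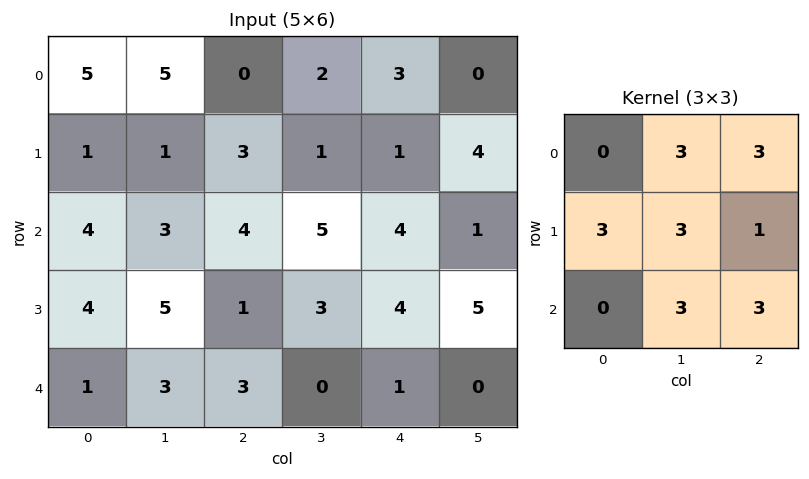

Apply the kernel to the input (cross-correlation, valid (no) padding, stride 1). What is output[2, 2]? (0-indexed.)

The receptive field on the input at this output position is [4 5 4 / 1 3 4 / 3 0 1]. Elementwise product with the kernel and sum: 5·3 + 4·3 + 1·3 + 3·3 + 4·1 + 0·3 + 1·3.

46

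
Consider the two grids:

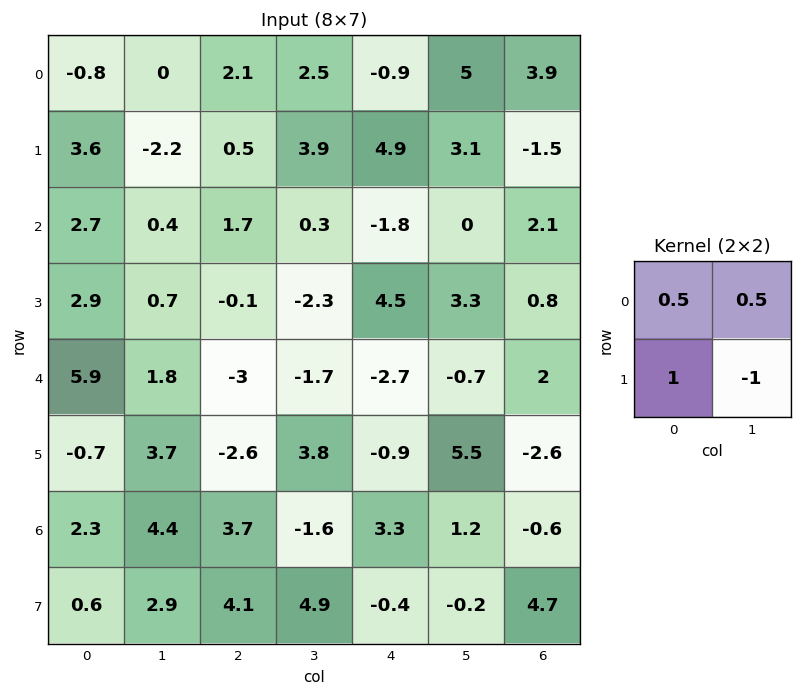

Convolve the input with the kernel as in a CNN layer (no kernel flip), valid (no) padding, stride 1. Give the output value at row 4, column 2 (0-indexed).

The receptive field on the input at this output position is [-3 -1.7 / -2.6 3.8]. Elementwise product with the kernel and sum: -3·0.5 + -1.7·0.5 + -2.6·1 + 3.8·-1.

-8.75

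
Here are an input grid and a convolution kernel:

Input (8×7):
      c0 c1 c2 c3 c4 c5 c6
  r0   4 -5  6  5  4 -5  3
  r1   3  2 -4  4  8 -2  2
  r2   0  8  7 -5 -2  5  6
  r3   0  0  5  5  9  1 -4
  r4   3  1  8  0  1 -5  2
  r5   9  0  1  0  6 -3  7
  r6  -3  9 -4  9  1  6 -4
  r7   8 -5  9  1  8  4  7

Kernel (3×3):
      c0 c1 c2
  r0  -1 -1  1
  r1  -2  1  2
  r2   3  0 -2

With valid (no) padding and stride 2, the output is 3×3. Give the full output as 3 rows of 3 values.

-19 46 -28
2 31 -23
-13 -11 16

Output[0,0]: The receptive field on the input at this output position is [4 -5 6 / 3 2 -4 / 0 8 7]. Elementwise product with the kernel and sum: 4·-1 + -5·-1 + 6·1 + 3·-2 + 2·1 + -4·2 + 0·3 + 7·-2.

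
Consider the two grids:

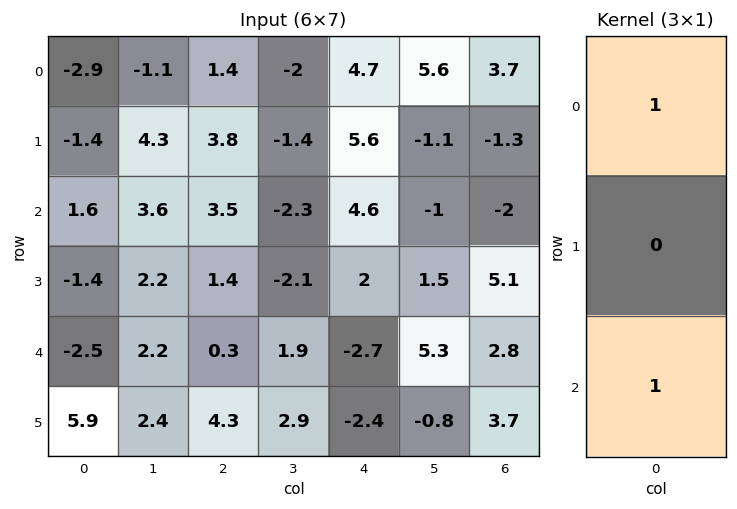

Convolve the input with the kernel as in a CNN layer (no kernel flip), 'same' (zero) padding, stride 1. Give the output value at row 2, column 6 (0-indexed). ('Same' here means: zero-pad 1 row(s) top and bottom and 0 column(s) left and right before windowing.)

3.8

The receptive field on the zero-padded input at this output position is [-1.3 / -2 / 5.1]. Elementwise product with the kernel and sum: -1.3·1 + 5.1·1.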